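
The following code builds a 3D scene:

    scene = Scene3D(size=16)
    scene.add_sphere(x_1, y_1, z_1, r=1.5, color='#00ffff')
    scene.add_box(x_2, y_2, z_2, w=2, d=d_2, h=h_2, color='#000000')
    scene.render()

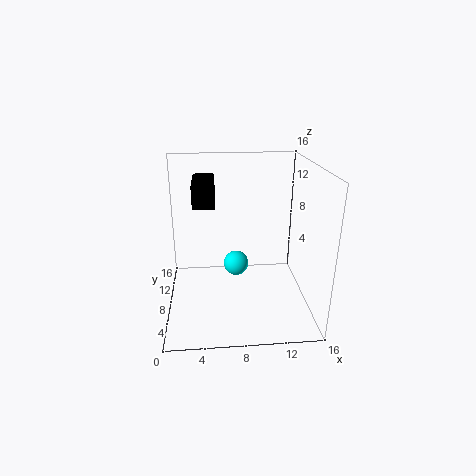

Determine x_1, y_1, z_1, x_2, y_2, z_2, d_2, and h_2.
x_1 = 8; y_1 = 10.5; z_1 = 3.5; x_2 = 3.5; y_2 = 2; z_2 = 13.5; d_2 = 5; h_2 = 2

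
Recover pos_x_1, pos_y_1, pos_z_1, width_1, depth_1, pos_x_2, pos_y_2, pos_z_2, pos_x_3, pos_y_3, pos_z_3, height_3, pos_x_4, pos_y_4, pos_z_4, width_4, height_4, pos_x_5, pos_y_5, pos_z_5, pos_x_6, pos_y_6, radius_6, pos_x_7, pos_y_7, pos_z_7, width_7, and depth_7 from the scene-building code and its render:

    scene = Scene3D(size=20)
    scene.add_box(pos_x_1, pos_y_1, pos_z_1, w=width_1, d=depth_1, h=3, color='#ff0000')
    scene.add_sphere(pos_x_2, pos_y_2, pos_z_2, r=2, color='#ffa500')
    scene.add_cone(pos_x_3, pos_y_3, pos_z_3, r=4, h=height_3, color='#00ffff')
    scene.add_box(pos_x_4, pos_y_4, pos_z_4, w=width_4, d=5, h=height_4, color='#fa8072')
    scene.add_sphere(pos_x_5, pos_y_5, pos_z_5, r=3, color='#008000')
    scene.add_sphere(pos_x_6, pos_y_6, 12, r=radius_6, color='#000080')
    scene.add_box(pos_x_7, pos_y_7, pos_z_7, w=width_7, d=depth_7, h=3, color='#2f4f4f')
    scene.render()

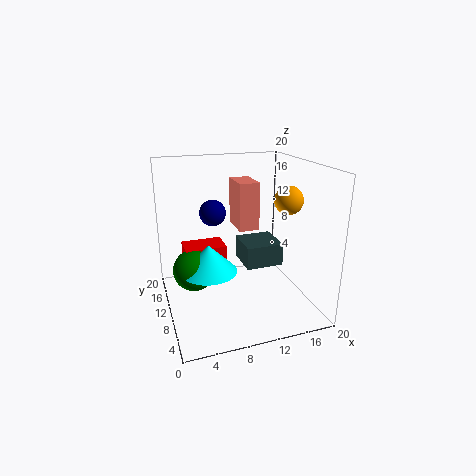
pos_x_1 = 3
pos_y_1 = 12
pos_z_1 = 5
width_1 = 6
depth_1 = 4
pos_x_2 = 17
pos_y_2 = 9
pos_z_2 = 15
pos_x_3 = 6
pos_y_3 = 11
pos_z_3 = 5
height_3 = 4
pos_x_4 = 11
pos_y_4 = 12
pos_z_4 = 10
width_4 = 3
height_4 = 7
pos_x_5 = 4
pos_y_5 = 12
pos_z_5 = 5
pos_x_6 = 8
pos_y_6 = 16
radius_6 = 2
pos_x_7 = 10
pos_y_7 = 6
pos_z_7 = 7
width_7 = 5
depth_7 = 5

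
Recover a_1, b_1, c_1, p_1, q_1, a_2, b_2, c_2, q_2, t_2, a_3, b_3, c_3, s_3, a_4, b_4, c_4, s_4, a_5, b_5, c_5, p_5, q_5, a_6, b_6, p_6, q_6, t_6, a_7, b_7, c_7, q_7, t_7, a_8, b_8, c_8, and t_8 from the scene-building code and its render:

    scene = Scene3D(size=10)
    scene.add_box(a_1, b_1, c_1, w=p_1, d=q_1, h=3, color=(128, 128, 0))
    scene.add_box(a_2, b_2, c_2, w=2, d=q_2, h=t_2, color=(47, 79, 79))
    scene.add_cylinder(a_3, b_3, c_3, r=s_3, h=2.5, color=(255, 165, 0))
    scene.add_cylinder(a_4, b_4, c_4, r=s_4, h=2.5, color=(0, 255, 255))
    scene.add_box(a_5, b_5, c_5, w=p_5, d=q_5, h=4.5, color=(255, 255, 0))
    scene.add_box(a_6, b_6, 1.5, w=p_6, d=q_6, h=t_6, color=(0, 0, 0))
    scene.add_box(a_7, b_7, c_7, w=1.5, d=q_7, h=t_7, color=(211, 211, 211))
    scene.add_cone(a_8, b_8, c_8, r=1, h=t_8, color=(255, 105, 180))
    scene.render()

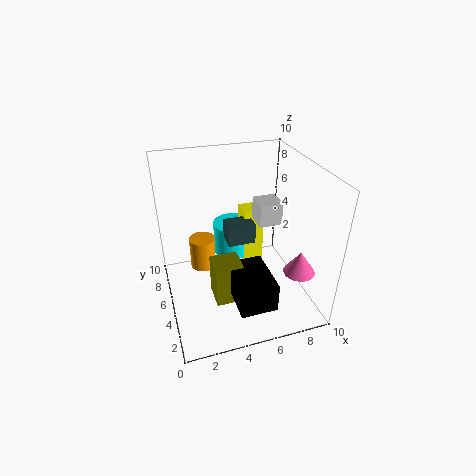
a_1 = 3, b_1 = 3.5, c_1 = 0.5, p_1 = 2, q_1 = 2, a_2 = 4.5, b_2 = 5.5, c_2 = 4, q_2 = 1.5, t_2 = 1.5, a_3 = 3, b_3 = 8, c_3 = 1, s_3 = 1, a_4 = 5.5, b_4 = 8, c_4 = 2, s_4 = 1.5, a_5 = 6, b_5 = 6.5, c_5 = 1.5, p_5 = 1.5, q_5 = 1.5, a_6 = 4, b_6 = 1, p_6 = 2.5, q_6 = 3.5, t_6 = 2, a_7 = 6, b_7 = 3.5, c_7 = 6.5, q_7 = 1.5, t_7 = 1.5, a_8 = 8, b_8 = 1.5, c_8 = 4, t_8 = 1.5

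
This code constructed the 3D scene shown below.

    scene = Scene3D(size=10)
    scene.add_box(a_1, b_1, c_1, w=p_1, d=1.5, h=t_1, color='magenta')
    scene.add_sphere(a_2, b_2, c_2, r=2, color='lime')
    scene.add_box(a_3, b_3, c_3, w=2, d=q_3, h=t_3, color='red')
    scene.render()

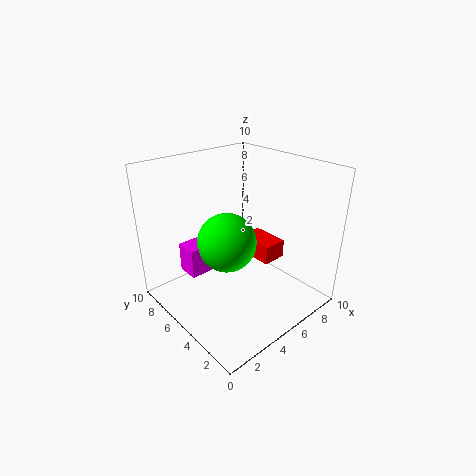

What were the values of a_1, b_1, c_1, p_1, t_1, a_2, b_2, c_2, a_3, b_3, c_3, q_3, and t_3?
a_1 = 1.5, b_1 = 5.5, c_1 = 3, p_1 = 1.5, t_1 = 2, a_2 = 4, b_2 = 5, c_2 = 5, a_3 = 8, b_3 = 5, c_3 = 1.5, q_3 = 3, t_3 = 1.5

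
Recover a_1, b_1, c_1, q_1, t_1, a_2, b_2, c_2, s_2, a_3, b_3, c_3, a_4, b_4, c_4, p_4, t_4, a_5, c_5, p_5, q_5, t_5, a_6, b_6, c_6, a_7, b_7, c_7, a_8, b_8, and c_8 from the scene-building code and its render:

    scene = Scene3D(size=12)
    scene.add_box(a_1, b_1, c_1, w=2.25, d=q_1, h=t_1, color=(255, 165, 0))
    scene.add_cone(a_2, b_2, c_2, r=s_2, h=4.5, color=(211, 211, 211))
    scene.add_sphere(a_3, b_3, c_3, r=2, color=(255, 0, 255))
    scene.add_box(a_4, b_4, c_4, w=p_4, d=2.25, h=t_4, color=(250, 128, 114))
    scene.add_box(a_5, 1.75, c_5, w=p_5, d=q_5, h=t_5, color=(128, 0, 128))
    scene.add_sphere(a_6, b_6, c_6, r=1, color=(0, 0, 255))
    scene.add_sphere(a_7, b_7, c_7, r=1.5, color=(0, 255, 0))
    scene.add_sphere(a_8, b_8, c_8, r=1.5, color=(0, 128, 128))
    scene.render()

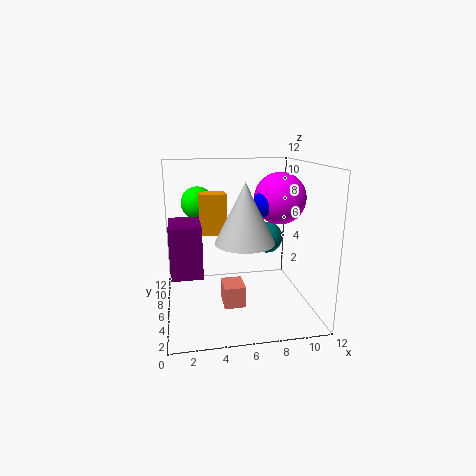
a_1 = 3
b_1 = 7
c_1 = 6
q_1 = 1.75
t_1 = 3.5
a_2 = 6
b_2 = 3.25
c_2 = 6.5
s_2 = 2.25
a_3 = 9
b_3 = 4.5
c_3 = 9.5
a_4 = 4.5
b_4 = 3.75
c_4 = 0.75
p_4 = 1.75
t_4 = 1.75
a_5 = 0.5
c_5 = 4.5
p_5 = 2.25
q_5 = 3.25
t_5 = 3.75
a_6 = 7.75
b_6 = 4
c_6 = 9.25
a_7 = 3
b_7 = 10
c_7 = 8.25
a_8 = 9.5
b_8 = 9.5
c_8 = 4.75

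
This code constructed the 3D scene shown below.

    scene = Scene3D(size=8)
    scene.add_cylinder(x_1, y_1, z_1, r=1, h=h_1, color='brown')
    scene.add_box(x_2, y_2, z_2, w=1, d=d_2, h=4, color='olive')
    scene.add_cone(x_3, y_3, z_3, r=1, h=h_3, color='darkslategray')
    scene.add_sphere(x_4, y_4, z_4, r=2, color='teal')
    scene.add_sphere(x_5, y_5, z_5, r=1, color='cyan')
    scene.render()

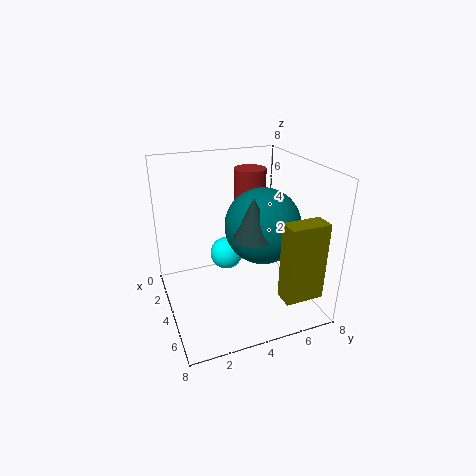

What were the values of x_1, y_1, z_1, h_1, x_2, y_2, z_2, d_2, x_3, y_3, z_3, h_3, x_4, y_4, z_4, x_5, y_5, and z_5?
x_1 = 1, y_1 = 6, z_1 = 4, h_1 = 3, x_2 = 7, y_2 = 5, z_2 = 2, d_2 = 2, x_3 = 6, y_3 = 4, z_3 = 5, h_3 = 2, x_4 = 5, y_4 = 5, z_4 = 5, x_5 = 2, y_5 = 4, z_5 = 2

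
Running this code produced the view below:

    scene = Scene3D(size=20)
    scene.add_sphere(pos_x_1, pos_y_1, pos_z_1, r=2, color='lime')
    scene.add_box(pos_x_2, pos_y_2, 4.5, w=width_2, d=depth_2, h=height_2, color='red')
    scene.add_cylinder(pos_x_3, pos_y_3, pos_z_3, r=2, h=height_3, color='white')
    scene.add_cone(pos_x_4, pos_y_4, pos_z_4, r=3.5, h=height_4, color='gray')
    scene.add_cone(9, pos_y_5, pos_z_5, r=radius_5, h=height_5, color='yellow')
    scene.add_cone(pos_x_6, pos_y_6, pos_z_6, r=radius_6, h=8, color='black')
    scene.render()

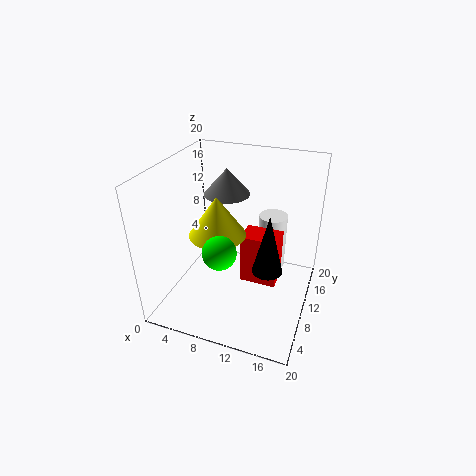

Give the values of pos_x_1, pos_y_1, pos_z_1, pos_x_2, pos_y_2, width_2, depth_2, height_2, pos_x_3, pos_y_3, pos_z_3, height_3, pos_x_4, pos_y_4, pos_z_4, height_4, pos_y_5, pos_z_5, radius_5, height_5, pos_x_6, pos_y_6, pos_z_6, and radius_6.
pos_x_1 = 10.5
pos_y_1 = 2.5
pos_z_1 = 12.5
pos_x_2 = 11
pos_y_2 = 8
width_2 = 5
depth_2 = 3.5
height_2 = 7
pos_x_3 = 14
pos_y_3 = 13.5
pos_z_3 = 4.5
height_3 = 8
pos_x_4 = 6
pos_y_4 = 16
pos_z_4 = 13.5
height_4 = 4
pos_y_5 = 5.5
pos_z_5 = 13
radius_5 = 3.5
height_5 = 5
pos_x_6 = 15
pos_y_6 = 7.5
pos_z_6 = 7.5
radius_6 = 2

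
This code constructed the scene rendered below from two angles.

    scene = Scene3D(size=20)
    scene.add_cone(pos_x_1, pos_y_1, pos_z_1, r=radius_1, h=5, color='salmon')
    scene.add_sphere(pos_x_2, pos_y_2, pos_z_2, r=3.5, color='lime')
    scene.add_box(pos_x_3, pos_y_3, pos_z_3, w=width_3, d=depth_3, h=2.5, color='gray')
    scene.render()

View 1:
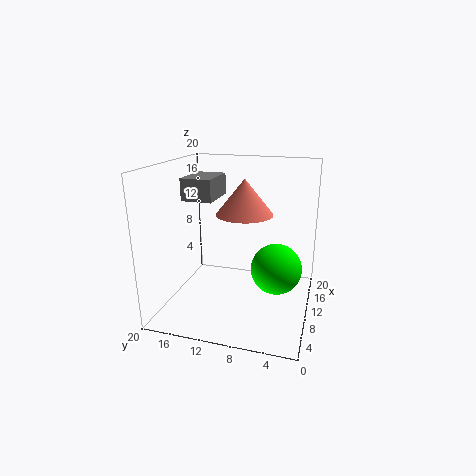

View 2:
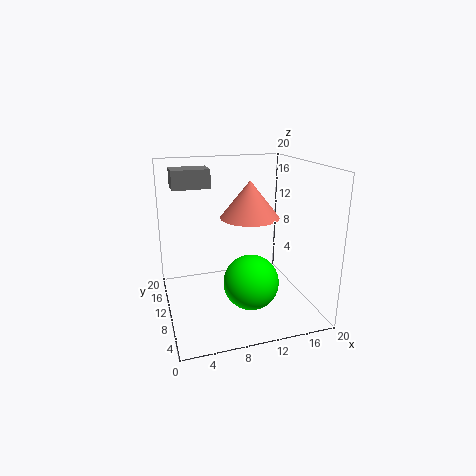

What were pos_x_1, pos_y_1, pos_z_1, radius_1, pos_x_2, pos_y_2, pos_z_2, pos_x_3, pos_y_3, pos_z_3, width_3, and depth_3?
pos_x_1 = 11.5
pos_y_1 = 9.5
pos_z_1 = 13
radius_1 = 4
pos_x_2 = 10
pos_y_2 = 4.5
pos_z_2 = 6
pos_x_3 = 1.5
pos_y_3 = 10.5
pos_z_3 = 17
width_3 = 5
depth_3 = 3.5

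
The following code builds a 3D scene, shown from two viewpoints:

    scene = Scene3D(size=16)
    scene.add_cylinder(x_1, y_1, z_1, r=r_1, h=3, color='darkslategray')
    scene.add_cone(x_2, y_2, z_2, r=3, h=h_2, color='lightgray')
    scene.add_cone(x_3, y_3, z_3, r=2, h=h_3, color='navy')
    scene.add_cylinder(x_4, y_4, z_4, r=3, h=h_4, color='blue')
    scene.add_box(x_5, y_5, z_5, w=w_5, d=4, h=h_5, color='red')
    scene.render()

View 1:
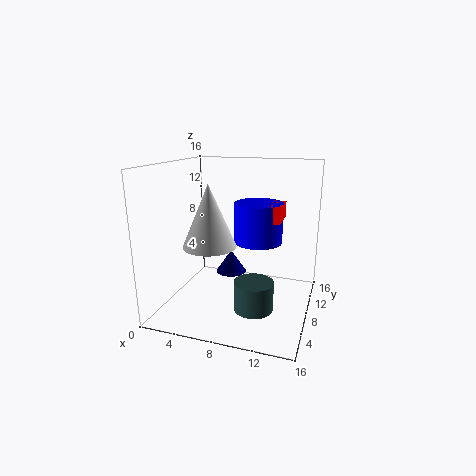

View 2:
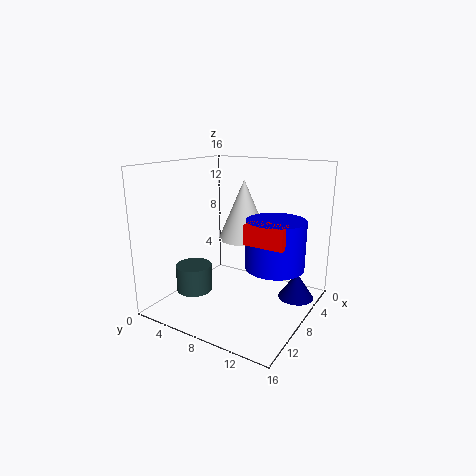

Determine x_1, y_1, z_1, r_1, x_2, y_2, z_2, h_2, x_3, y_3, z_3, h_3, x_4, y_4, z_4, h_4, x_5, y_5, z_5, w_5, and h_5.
x_1 = 11
y_1 = 4
z_1 = 2
r_1 = 2
x_2 = 5
y_2 = 7
z_2 = 7
h_2 = 7
x_3 = 5
y_3 = 14
z_3 = 1
h_3 = 3
x_4 = 9
y_4 = 13
z_4 = 6
h_4 = 5
x_5 = 10
y_5 = 11
z_5 = 9
w_5 = 2
h_5 = 2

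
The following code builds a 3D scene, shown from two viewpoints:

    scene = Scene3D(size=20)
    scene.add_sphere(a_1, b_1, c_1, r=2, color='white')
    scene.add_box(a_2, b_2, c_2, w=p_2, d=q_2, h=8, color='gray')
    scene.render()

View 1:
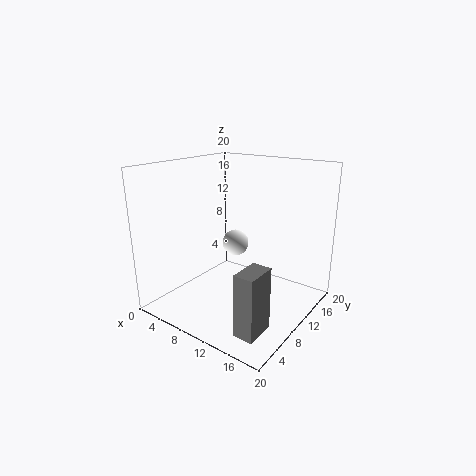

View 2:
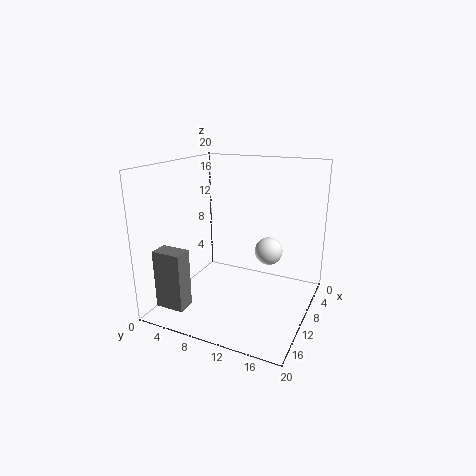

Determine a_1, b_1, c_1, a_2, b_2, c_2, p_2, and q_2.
a_1 = 7, b_1 = 13.5, c_1 = 7.5, a_2 = 15.5, b_2 = 1.5, c_2 = 1.5, p_2 = 2.5, q_2 = 4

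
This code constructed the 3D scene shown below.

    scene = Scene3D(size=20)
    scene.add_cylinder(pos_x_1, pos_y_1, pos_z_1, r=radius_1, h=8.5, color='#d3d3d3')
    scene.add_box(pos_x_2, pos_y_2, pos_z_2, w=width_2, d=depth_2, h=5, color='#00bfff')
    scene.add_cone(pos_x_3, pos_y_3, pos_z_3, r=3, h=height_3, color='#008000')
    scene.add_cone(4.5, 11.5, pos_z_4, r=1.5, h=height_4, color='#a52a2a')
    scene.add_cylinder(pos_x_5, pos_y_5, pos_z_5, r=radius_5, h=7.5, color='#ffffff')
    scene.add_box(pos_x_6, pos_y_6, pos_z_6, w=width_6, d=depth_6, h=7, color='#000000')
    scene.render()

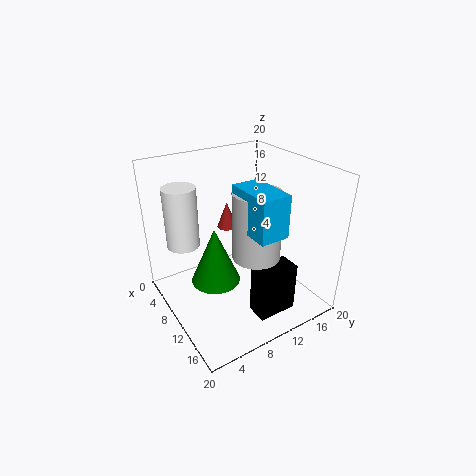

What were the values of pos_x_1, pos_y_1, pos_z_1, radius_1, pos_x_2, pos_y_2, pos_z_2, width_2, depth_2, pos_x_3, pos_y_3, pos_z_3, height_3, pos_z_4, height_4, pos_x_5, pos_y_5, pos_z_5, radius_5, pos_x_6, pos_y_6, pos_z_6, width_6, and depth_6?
pos_x_1 = 15
pos_y_1 = 9.5
pos_z_1 = 10
radius_1 = 3
pos_x_2 = 13.5
pos_y_2 = 7
pos_z_2 = 14.5
width_2 = 6
depth_2 = 3.5
pos_x_3 = 13.5
pos_y_3 = 4.5
pos_z_3 = 7.5
height_3 = 7
pos_z_4 = 9
height_4 = 4
pos_x_5 = 10
pos_y_5 = 2
pos_z_5 = 11.5
radius_5 = 2
pos_x_6 = 14
pos_y_6 = 9.5
pos_z_6 = 0.5
width_6 = 3
depth_6 = 5.5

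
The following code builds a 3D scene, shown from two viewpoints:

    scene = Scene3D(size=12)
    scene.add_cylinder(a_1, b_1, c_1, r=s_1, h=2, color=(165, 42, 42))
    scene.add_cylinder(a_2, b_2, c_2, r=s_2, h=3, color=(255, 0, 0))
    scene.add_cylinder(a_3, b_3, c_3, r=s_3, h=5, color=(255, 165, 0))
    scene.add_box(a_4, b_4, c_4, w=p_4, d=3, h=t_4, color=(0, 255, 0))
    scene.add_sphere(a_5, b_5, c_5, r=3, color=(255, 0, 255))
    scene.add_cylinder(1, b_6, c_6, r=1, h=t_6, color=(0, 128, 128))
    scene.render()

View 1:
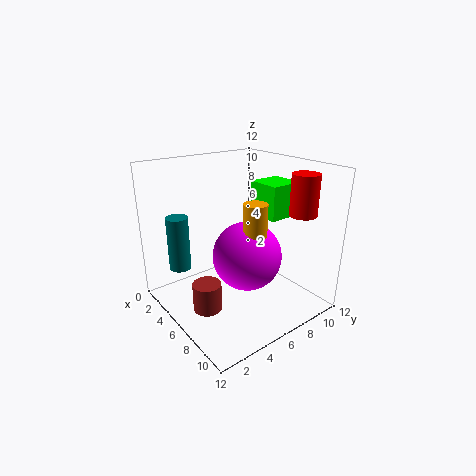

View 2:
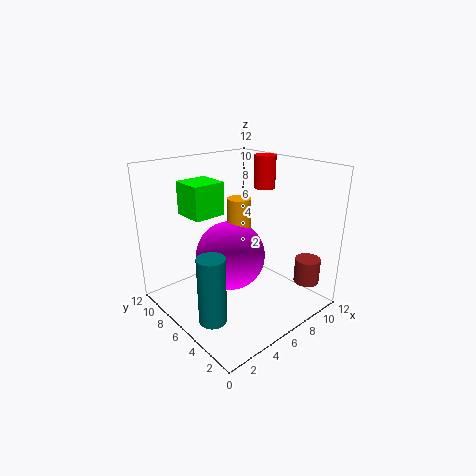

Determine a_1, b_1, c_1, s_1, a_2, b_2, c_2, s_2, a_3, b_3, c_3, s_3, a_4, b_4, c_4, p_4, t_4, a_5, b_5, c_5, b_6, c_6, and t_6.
a_1 = 9
b_1 = 1
c_1 = 3
s_1 = 1
a_2 = 11
b_2 = 8
c_2 = 9
s_2 = 1
a_3 = 7
b_3 = 7
c_3 = 4
s_3 = 1
a_4 = 4
b_4 = 9
c_4 = 7
p_4 = 3
t_4 = 3
a_5 = 6
b_5 = 7
c_5 = 4
b_6 = 3
c_6 = 2
t_6 = 5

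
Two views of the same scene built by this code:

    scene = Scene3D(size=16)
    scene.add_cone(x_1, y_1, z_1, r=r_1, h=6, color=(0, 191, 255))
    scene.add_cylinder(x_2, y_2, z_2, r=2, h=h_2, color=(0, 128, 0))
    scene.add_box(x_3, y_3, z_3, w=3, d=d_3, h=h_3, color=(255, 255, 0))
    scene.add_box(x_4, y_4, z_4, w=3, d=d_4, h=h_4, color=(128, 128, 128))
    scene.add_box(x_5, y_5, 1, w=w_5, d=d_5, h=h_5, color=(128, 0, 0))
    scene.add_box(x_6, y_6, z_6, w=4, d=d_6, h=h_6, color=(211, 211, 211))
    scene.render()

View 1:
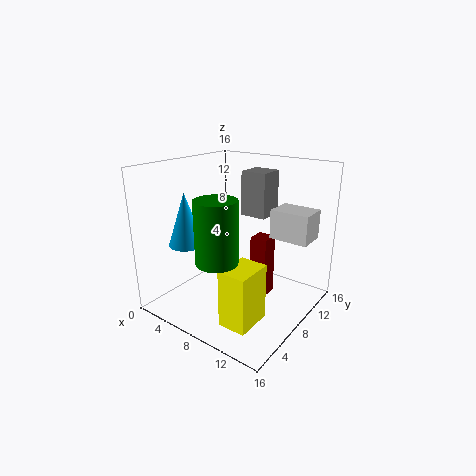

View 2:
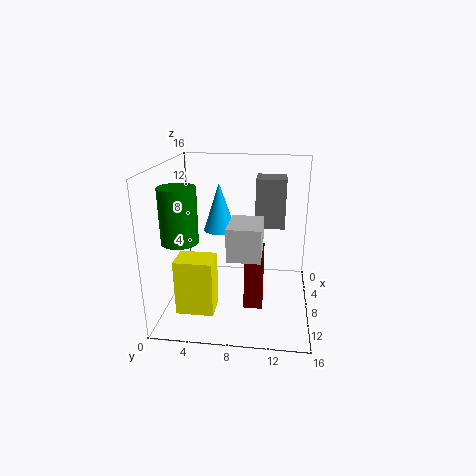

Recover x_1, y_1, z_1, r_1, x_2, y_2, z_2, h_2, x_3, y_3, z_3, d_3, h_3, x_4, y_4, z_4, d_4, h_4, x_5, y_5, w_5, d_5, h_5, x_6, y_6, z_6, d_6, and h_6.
x_1 = 3; y_1 = 5; z_1 = 7; r_1 = 2; x_2 = 10; y_2 = 2; z_2 = 8; h_2 = 6; x_3 = 10; y_3 = 2; z_3 = 1; d_3 = 4; h_3 = 6; x_4 = 7; y_4 = 10; z_4 = 10; d_4 = 3; h_4 = 5; x_5 = 9; y_5 = 9; w_5 = 2; d_5 = 2; h_5 = 7; x_6 = 12; y_6 = 8; z_6 = 9; d_6 = 3; h_6 = 3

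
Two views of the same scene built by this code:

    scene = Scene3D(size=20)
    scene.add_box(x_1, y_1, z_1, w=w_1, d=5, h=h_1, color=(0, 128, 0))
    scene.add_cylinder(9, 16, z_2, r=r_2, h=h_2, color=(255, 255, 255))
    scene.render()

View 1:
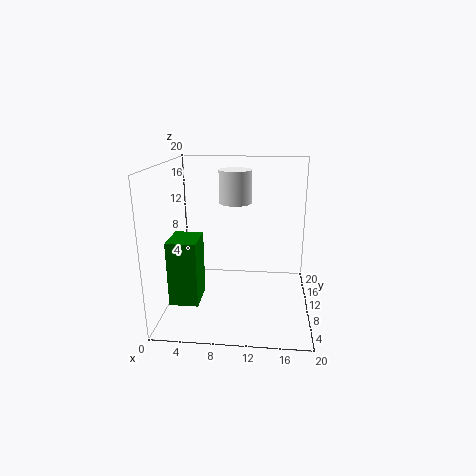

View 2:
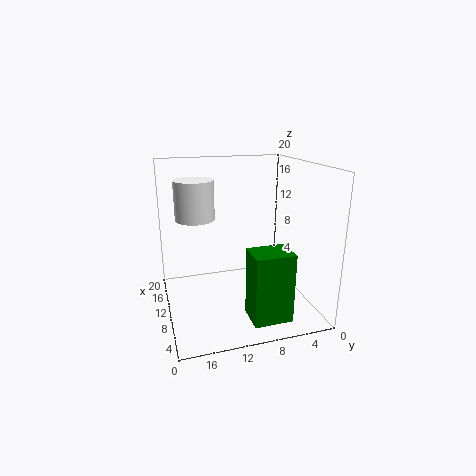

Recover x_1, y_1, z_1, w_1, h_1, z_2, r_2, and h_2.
x_1 = 1, y_1 = 5.5, z_1 = 1.5, w_1 = 4, h_1 = 9, z_2 = 13.5, r_2 = 2.5, h_2 = 5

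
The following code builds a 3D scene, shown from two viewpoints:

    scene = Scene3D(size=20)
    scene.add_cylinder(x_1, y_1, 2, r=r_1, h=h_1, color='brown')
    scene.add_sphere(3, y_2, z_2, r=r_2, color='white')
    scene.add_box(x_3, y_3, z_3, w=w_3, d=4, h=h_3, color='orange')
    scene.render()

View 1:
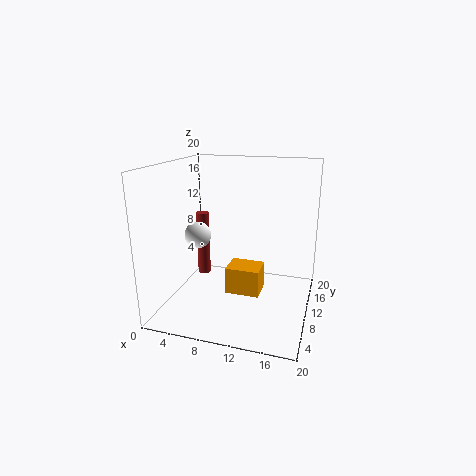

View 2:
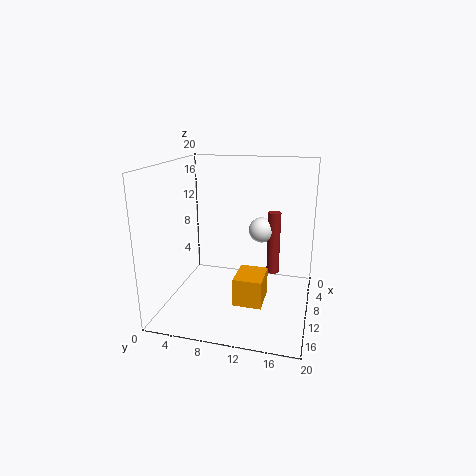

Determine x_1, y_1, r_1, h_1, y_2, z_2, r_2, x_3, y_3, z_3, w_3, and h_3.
x_1 = 3, y_1 = 14, r_1 = 1, h_1 = 10, y_2 = 12, z_2 = 9, r_2 = 2, x_3 = 8, y_3 = 10, z_3 = 1, w_3 = 5, h_3 = 4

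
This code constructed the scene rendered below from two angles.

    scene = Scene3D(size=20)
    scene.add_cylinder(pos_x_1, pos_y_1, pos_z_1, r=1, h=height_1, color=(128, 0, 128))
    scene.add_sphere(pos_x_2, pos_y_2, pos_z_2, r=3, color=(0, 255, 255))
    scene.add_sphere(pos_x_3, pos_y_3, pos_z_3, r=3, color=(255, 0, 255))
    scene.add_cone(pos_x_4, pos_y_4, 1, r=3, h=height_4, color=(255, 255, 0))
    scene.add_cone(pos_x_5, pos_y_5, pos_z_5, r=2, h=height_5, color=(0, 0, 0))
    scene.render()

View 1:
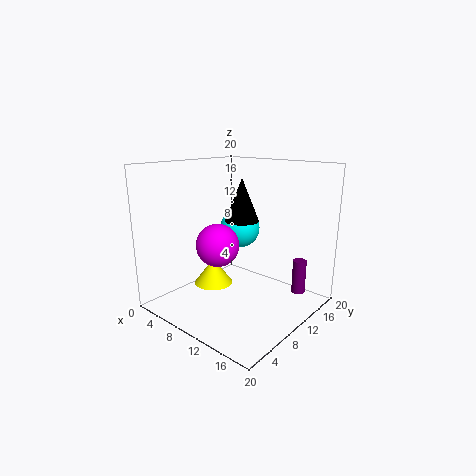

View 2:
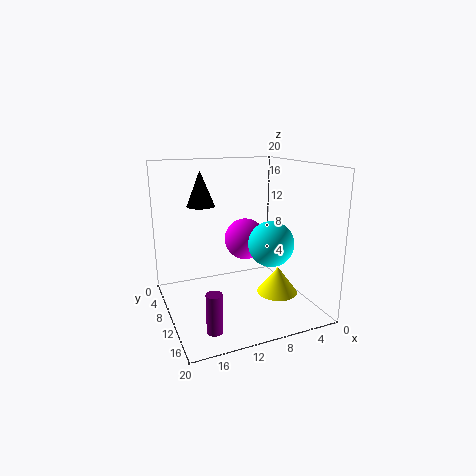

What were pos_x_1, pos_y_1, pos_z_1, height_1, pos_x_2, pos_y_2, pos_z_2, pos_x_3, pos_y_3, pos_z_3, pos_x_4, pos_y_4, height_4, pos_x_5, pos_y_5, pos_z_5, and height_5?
pos_x_1 = 16, pos_y_1 = 17, pos_z_1 = 1, height_1 = 5, pos_x_2 = 7, pos_y_2 = 14, pos_z_2 = 10, pos_x_3 = 8, pos_y_3 = 8, pos_z_3 = 9, pos_x_4 = 4, pos_y_4 = 11, height_4 = 4, pos_x_5 = 14, pos_y_5 = 6, pos_z_5 = 14, height_5 = 5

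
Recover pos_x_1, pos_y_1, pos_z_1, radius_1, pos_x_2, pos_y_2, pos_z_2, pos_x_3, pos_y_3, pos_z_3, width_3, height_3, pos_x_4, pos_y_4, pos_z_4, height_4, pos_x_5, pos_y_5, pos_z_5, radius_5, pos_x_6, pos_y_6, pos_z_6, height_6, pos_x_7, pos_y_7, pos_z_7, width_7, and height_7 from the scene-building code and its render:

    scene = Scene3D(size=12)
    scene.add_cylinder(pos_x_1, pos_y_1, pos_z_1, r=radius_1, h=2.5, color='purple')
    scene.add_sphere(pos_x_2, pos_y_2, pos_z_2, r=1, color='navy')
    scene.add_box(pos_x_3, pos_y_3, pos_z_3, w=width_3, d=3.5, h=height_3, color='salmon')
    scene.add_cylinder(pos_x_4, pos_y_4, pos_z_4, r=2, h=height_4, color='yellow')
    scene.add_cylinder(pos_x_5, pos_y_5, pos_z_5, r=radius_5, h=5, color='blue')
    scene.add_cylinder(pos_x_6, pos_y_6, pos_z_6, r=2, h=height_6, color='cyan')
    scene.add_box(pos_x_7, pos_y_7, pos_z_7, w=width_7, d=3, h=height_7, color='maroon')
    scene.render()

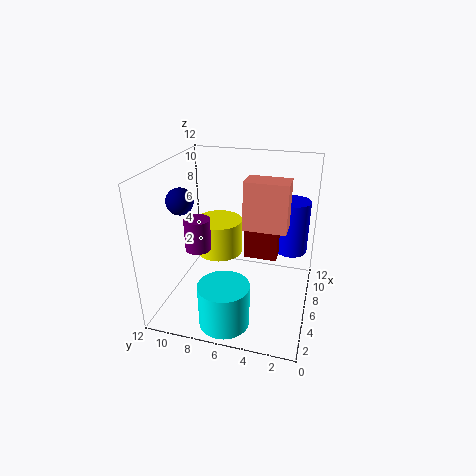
pos_x_1 = 3.5; pos_y_1 = 8.5; pos_z_1 = 6; radius_1 = 1; pos_x_2 = 3; pos_y_2 = 9.5; pos_z_2 = 10; pos_x_3 = 5.5; pos_y_3 = 2; pos_z_3 = 7; width_3 = 2; height_3 = 4; pos_x_4 = 7; pos_y_4 = 8; pos_z_4 = 4; height_4 = 3; pos_x_5 = 10.5; pos_y_5 = 2; pos_z_5 = 3; radius_5 = 1.5; pos_x_6 = 2; pos_y_6 = 6; pos_z_6 = 0.5; height_6 = 3.5; pos_x_7 = 8; pos_y_7 = 3; pos_z_7 = 3; width_7 = 3; height_7 = 4.5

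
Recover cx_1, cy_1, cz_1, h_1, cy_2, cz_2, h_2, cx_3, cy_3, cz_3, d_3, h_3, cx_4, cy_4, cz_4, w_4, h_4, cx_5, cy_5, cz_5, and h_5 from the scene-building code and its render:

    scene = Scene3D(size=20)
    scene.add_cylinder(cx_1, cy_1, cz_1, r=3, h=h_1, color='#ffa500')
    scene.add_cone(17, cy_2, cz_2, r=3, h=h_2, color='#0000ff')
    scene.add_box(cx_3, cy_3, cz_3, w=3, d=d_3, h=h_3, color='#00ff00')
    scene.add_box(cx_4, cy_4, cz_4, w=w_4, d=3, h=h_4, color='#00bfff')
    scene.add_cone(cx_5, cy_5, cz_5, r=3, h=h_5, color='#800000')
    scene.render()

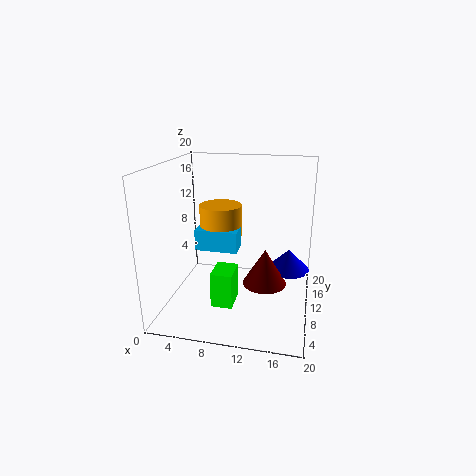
cx_1 = 7, cy_1 = 12, cz_1 = 9, h_1 = 5, cy_2 = 12, cz_2 = 5, h_2 = 3, cx_3 = 7, cy_3 = 6, cz_3 = 1, d_3 = 4, h_3 = 5, cx_4 = 4, cy_4 = 9, cz_4 = 8, w_4 = 6, h_4 = 3, cx_5 = 14, cy_5 = 9, cz_5 = 4, h_5 = 5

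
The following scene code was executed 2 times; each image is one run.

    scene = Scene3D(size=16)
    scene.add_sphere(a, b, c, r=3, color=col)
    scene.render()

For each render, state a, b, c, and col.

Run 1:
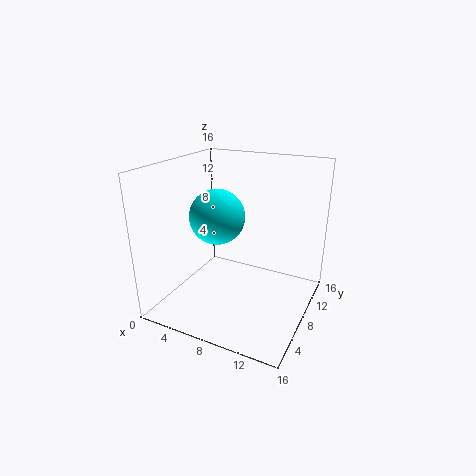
a = 6; b = 7; c = 10.5; col = 'cyan'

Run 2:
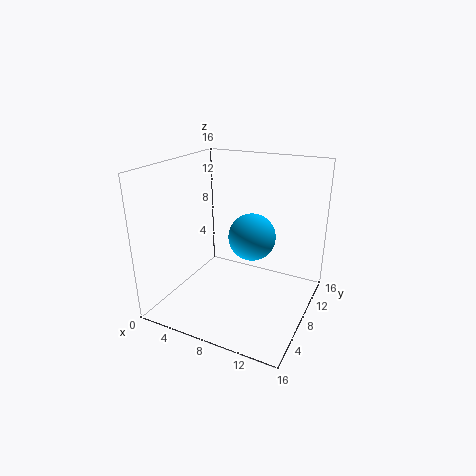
a = 7.5; b = 13; c = 6; col = 'deepskyblue'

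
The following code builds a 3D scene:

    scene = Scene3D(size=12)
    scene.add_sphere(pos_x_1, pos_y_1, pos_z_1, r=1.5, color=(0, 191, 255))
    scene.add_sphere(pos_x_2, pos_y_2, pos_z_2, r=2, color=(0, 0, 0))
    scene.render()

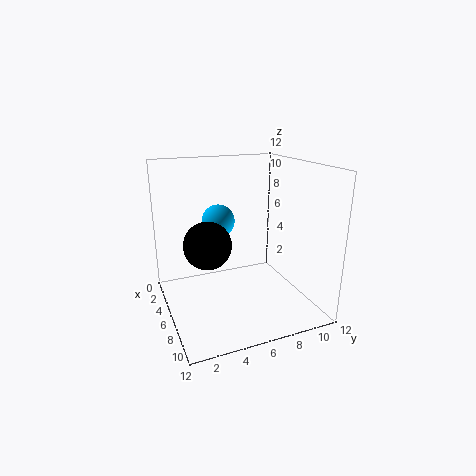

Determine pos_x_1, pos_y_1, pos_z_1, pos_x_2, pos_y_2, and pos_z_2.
pos_x_1 = 2.5
pos_y_1 = 5.5
pos_z_1 = 6.5
pos_x_2 = 5.5
pos_y_2 = 3.5
pos_z_2 = 5.5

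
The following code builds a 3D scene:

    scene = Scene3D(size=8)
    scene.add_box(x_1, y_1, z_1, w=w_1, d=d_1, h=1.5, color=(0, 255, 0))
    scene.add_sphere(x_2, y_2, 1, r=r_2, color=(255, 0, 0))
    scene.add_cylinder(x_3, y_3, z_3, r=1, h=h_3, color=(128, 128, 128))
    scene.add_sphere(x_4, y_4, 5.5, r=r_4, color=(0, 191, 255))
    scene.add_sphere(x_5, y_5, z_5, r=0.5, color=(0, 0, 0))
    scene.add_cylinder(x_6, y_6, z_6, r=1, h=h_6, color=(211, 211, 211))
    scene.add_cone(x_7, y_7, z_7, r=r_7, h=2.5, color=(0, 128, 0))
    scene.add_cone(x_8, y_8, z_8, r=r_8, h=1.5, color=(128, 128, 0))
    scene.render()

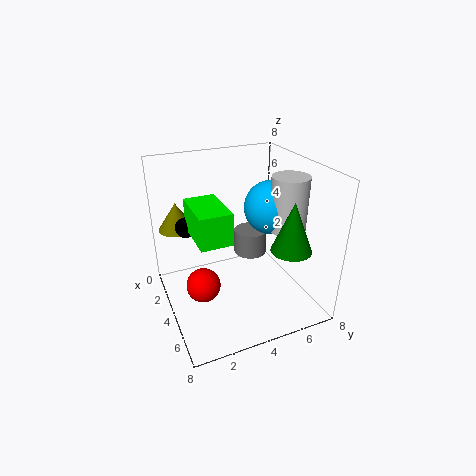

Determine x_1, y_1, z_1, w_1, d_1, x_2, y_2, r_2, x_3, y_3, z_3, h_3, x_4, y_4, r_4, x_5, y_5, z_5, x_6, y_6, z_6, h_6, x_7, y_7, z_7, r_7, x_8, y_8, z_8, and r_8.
x_1 = 4.5, y_1 = 1, z_1 = 5.5, w_1 = 2.5, d_1 = 1.5, x_2 = 3.5, y_2 = 2, r_2 = 1, x_3 = 2.5, y_3 = 5.5, z_3 = 2, h_3 = 1.5, x_4 = 4, y_4 = 6, r_4 = 1.5, x_5 = 4.5, y_5 = 1, z_5 = 5.5, x_6 = 5, y_6 = 6.5, z_6 = 4.5, h_6 = 3, x_7 = 7, y_7 = 5.5, z_7 = 4.5, r_7 = 1, x_8 = 2.5, y_8 = 1, z_8 = 4.5, r_8 = 1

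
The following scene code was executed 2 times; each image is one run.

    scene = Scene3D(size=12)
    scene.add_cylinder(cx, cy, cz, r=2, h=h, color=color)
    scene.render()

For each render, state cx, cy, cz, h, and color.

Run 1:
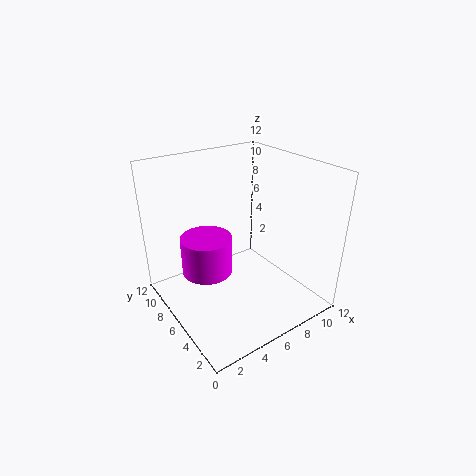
cx = 3, cy = 6, cz = 4, h = 3, color = 'magenta'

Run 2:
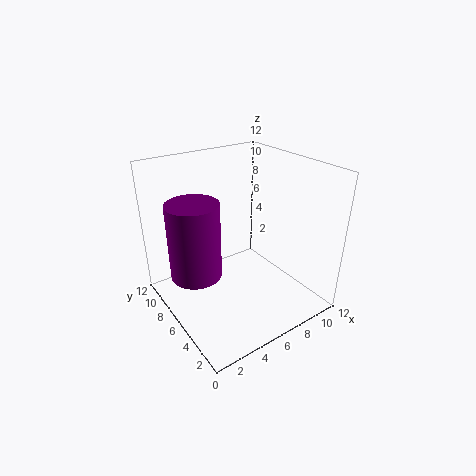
cx = 2, cy = 6, cz = 4, h = 6, color = 'purple'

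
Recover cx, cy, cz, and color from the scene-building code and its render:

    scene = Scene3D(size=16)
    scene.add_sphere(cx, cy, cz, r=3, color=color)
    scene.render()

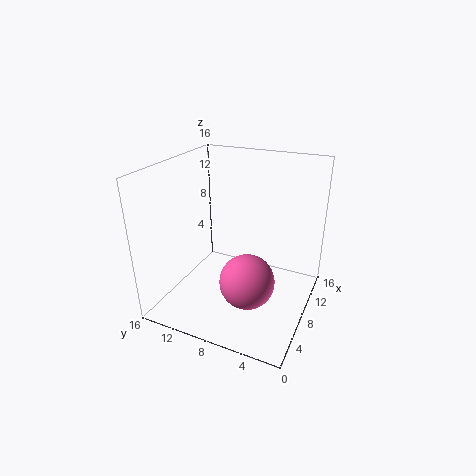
cx = 6; cy = 6; cz = 4; color = 'hotpink'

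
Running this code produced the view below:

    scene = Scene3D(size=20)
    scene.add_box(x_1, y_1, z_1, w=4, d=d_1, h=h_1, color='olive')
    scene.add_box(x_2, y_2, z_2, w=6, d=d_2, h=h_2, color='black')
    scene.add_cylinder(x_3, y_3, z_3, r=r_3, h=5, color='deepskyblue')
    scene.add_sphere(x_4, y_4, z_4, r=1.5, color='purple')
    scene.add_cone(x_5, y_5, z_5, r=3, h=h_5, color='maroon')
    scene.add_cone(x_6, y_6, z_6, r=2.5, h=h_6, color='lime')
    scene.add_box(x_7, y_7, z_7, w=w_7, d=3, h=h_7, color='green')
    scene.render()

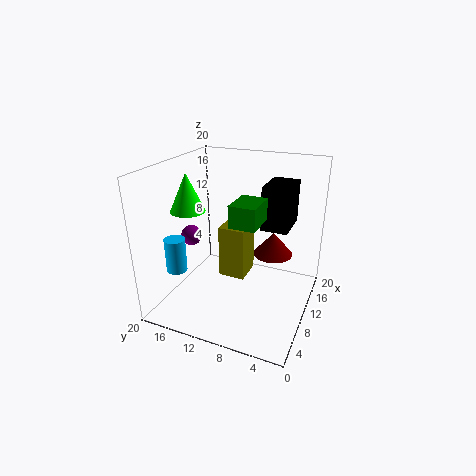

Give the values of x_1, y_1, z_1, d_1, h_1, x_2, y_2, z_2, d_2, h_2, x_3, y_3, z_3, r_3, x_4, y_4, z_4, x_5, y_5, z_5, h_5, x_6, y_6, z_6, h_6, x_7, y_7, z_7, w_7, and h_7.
x_1 = 7; y_1 = 8; z_1 = 5.5; d_1 = 3.5; h_1 = 7; x_2 = 13.5; y_2 = 4; z_2 = 10; d_2 = 4; h_2 = 6.5; x_3 = 7; y_3 = 18.5; z_3 = 4.5; r_3 = 1.5; x_4 = 10; y_4 = 17.5; z_4 = 9; x_5 = 15.5; y_5 = 6.5; z_5 = 5.5; h_5 = 3.5; x_6 = 9.5; y_6 = 17.5; z_6 = 13; h_6 = 5.5; x_7 = 1.5; y_7 = 4.5; z_7 = 15.5; w_7 = 4; h_7 = 2.5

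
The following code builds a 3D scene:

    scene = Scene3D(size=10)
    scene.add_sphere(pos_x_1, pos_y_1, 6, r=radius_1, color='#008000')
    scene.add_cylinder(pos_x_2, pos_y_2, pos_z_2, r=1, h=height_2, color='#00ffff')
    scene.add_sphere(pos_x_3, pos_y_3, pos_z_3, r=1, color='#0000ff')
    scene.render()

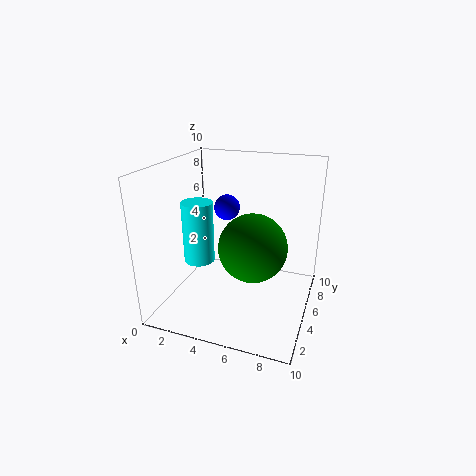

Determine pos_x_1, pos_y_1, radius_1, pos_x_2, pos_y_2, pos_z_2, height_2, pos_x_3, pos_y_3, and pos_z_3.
pos_x_1 = 7
pos_y_1 = 2
radius_1 = 2
pos_x_2 = 3
pos_y_2 = 3
pos_z_2 = 4
height_2 = 4
pos_x_3 = 3
pos_y_3 = 8
pos_z_3 = 6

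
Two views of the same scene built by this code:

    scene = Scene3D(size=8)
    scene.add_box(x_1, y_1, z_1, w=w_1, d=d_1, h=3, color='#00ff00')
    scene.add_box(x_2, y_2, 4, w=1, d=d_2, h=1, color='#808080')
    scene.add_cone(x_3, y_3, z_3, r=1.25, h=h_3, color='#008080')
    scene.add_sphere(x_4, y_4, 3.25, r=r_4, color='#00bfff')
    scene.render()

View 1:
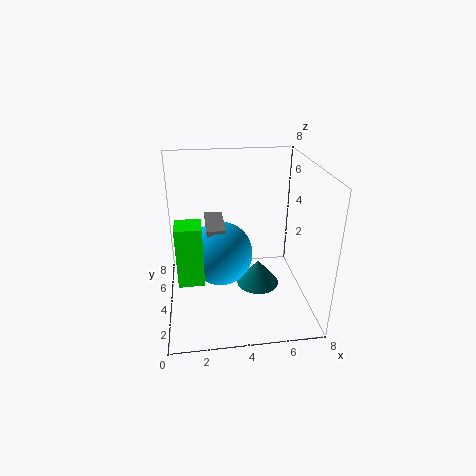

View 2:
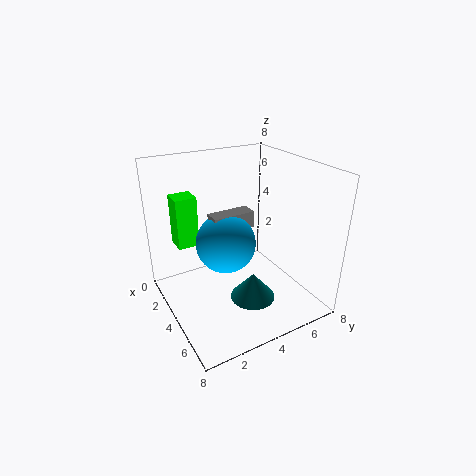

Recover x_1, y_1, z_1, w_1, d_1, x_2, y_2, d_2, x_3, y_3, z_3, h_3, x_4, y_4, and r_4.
x_1 = 0.75, y_1 = 1.25, z_1 = 3, w_1 = 1.25, d_1 = 1.25, x_2 = 2.25, y_2 = 3, d_2 = 2.5, x_3 = 5.25, y_3 = 4.25, z_3 = 0.75, h_3 = 1.5, x_4 = 3, y_4 = 3.75, r_4 = 1.75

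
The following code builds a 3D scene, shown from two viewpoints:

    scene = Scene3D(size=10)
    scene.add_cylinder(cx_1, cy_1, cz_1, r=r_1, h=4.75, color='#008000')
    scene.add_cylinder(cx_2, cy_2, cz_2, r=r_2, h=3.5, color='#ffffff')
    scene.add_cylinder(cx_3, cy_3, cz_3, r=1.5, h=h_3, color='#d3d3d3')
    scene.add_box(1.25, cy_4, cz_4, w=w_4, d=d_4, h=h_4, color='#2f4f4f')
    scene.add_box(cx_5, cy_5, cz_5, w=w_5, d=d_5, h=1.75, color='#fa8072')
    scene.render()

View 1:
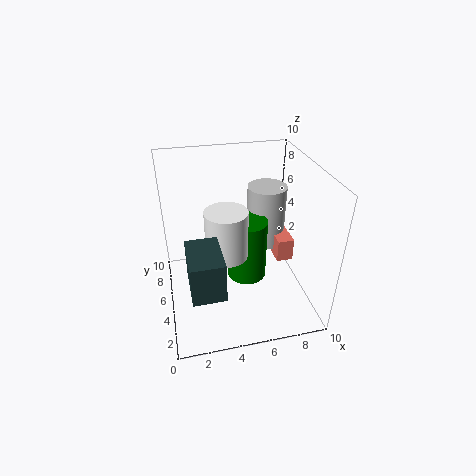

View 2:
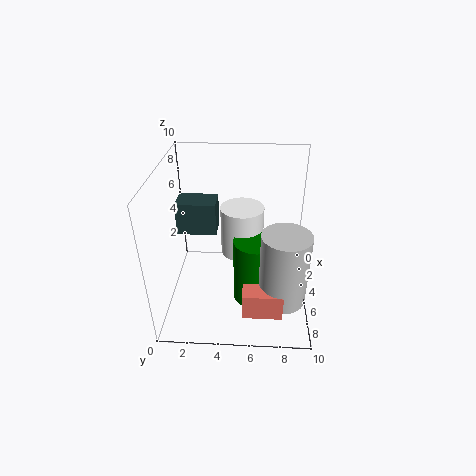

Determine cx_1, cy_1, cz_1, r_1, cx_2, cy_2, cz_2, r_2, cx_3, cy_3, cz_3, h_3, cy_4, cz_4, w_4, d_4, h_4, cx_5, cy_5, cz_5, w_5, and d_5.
cx_1 = 6; cy_1 = 6.25; cz_1 = 0.75; r_1 = 1.5; cx_2 = 4.25; cy_2 = 5.25; cz_2 = 3.5; r_2 = 1.5; cx_3 = 8; cy_3 = 8; cz_3 = 2.5; h_3 = 4.75; cy_4 = 0.25; cz_4 = 4; w_4 = 2; d_4 = 3; h_4 = 2.5; cx_5 = 8.25; cy_5 = 5.5; cz_5 = 2; w_5 = 1.25; d_5 = 2.5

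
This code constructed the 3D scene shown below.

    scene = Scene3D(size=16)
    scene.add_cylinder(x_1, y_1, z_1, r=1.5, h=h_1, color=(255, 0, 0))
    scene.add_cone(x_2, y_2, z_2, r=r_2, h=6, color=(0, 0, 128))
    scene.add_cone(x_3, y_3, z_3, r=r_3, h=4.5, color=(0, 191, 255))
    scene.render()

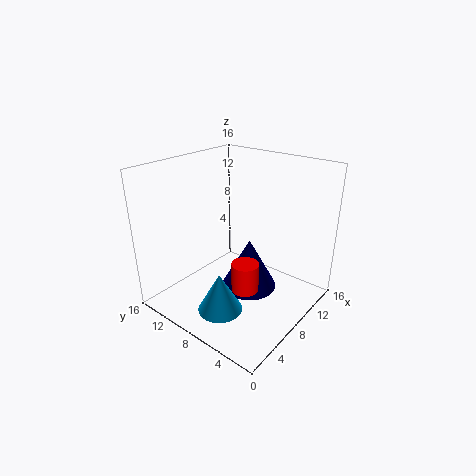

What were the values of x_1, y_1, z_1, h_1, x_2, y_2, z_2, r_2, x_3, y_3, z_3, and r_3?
x_1 = 6.75, y_1 = 6, z_1 = 2.75, h_1 = 3.25, x_2 = 9.5, y_2 = 7.5, z_2 = 1.25, r_2 = 3.25, x_3 = 4.75, y_3 = 8, z_3 = 0.25, r_3 = 2.5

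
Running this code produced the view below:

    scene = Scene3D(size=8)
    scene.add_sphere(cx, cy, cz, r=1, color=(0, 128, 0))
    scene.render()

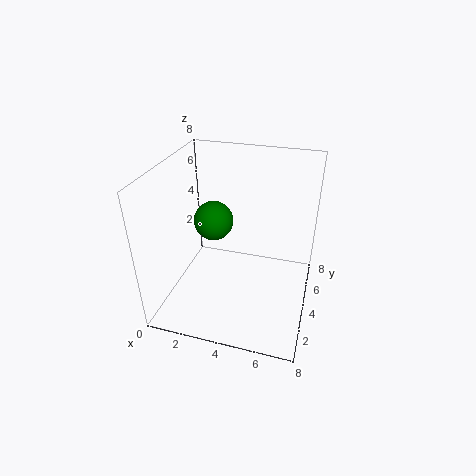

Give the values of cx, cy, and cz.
cx = 3; cy = 3; cz = 5.5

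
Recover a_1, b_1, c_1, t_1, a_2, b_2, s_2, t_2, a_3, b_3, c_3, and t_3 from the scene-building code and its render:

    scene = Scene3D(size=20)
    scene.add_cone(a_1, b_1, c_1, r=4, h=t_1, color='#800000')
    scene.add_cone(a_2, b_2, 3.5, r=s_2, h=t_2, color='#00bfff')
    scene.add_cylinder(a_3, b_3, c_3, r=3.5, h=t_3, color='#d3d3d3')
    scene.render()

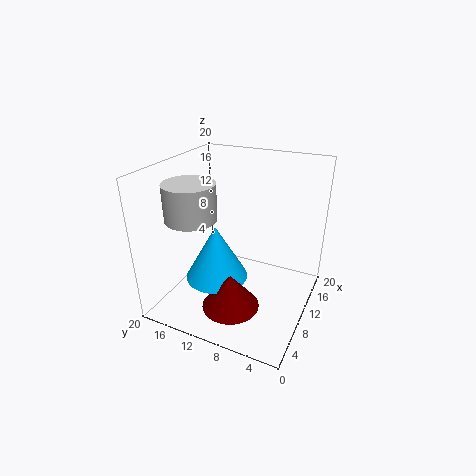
a_1 = 6.5
b_1 = 9.5
c_1 = 1
t_1 = 5
a_2 = 9
b_2 = 13
s_2 = 4.5
t_2 = 8
a_3 = 7
b_3 = 15.5
c_3 = 13
t_3 = 5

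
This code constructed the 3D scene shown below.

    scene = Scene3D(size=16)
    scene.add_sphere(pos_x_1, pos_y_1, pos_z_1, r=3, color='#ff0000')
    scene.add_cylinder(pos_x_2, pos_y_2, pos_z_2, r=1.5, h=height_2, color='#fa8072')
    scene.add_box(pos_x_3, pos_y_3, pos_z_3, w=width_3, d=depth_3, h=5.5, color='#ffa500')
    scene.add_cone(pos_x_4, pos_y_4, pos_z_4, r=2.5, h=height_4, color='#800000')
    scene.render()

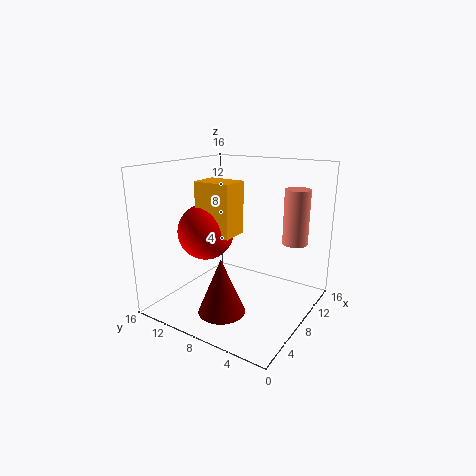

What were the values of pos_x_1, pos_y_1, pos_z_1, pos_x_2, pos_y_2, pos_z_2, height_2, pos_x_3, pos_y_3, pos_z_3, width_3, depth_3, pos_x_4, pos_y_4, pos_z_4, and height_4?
pos_x_1 = 5.5, pos_y_1 = 10.5, pos_z_1 = 9, pos_x_2 = 13.5, pos_y_2 = 3.5, pos_z_2 = 6.5, height_2 = 6.5, pos_x_3 = 4.5, pos_y_3 = 7, pos_z_3 = 9, width_3 = 3, depth_3 = 4, pos_x_4 = 4, pos_y_4 = 7.5, pos_z_4 = 1, height_4 = 6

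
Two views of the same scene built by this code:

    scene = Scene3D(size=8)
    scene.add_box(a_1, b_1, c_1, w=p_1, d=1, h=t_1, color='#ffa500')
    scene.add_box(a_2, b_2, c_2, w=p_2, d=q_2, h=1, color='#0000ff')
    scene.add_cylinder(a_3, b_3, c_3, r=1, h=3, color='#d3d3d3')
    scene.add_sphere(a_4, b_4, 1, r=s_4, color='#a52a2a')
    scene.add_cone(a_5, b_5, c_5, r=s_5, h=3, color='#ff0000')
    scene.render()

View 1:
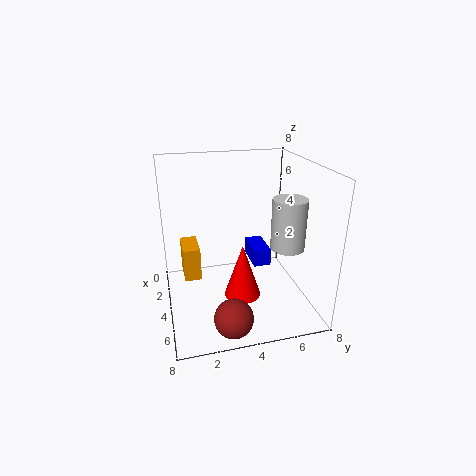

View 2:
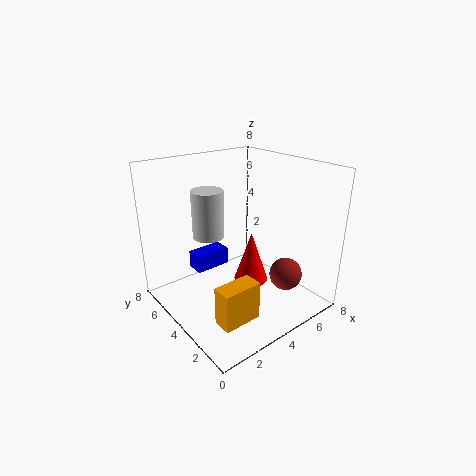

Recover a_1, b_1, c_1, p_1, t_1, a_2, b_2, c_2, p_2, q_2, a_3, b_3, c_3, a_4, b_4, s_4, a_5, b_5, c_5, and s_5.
a_1 = 1, b_1 = 1, c_1 = 1, p_1 = 2, t_1 = 2, a_2 = 2, b_2 = 5, c_2 = 2, p_2 = 2, q_2 = 1, a_3 = 4, b_3 = 7, c_3 = 3, a_4 = 7, b_4 = 3, s_4 = 1, a_5 = 5, b_5 = 4, c_5 = 1, s_5 = 1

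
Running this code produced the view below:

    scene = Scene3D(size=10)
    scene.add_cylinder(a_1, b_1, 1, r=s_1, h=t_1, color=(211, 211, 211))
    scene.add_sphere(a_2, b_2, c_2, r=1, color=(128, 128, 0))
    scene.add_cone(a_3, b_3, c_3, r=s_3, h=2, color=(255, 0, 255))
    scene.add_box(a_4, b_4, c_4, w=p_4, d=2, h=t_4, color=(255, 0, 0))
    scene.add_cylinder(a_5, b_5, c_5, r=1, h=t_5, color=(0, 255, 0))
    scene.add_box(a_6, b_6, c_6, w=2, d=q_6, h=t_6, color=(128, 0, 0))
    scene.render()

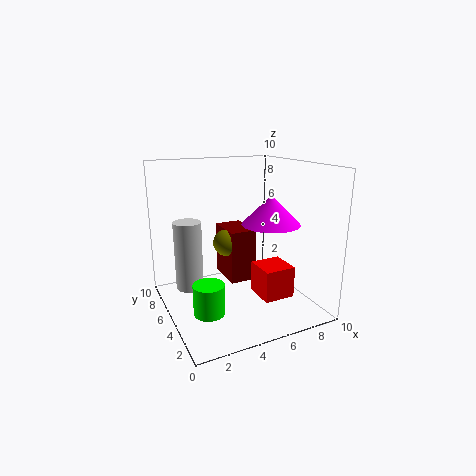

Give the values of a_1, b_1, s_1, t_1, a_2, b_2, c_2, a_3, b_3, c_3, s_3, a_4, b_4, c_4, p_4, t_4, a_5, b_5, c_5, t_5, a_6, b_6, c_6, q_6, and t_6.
a_1 = 2; b_1 = 7; s_1 = 1; t_1 = 5; a_2 = 5; b_2 = 7; c_2 = 4; a_3 = 7; b_3 = 4; c_3 = 6; s_3 = 2; a_4 = 5; b_4 = 1; c_4 = 2; p_4 = 2; t_4 = 2; a_5 = 2; b_5 = 3; c_5 = 1; t_5 = 2; a_6 = 5; b_6 = 6; c_6 = 1; q_6 = 3; t_6 = 4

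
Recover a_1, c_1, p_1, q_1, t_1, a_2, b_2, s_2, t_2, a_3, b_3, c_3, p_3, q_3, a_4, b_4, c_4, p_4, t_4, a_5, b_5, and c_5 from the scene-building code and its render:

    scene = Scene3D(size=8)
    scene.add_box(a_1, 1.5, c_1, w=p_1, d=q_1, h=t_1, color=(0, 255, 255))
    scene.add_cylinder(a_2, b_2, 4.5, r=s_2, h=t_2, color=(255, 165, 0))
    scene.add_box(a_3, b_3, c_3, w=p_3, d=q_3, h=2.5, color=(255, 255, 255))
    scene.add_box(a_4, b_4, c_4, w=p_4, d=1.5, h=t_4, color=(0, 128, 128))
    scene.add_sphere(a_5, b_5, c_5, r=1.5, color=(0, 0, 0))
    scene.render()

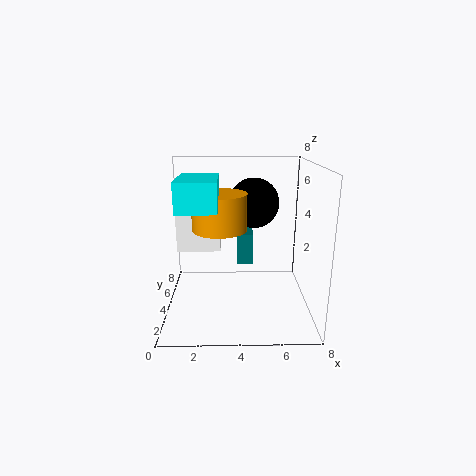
a_1 = 1, c_1 = 6, p_1 = 2, q_1 = 3, t_1 = 1.5, a_2 = 3, b_2 = 4, s_2 = 1.5, t_2 = 2, a_3 = 0.5, b_3 = 4.5, c_3 = 3, p_3 = 2.5, q_3 = 1.5, a_4 = 4, b_4 = 6, c_4 = 1.5, p_4 = 1, t_4 = 2, a_5 = 5, b_5 = 6, c_5 = 5.5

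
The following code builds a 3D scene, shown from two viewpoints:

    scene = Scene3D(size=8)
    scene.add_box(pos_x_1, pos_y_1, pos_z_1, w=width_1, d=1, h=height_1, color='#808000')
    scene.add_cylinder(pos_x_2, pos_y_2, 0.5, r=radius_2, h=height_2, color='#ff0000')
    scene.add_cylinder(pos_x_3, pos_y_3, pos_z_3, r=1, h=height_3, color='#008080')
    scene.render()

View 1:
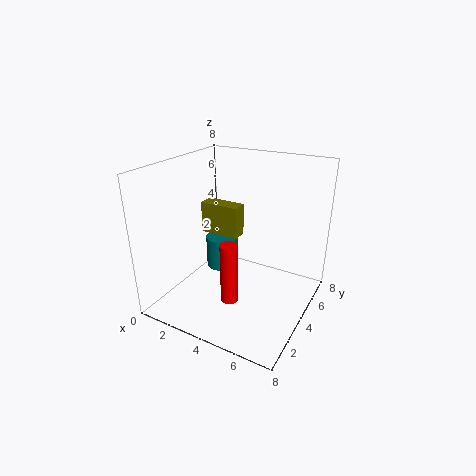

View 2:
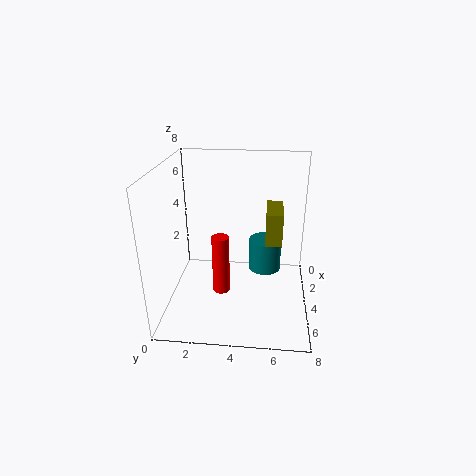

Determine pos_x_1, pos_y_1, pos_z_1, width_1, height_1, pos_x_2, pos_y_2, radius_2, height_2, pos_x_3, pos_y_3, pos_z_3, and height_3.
pos_x_1 = 0.5
pos_y_1 = 5.5
pos_z_1 = 3
width_1 = 2.5
height_1 = 2
pos_x_2 = 4
pos_y_2 = 3
radius_2 = 0.5
height_2 = 3.5
pos_x_3 = 2
pos_y_3 = 5.5
pos_z_3 = 1
height_3 = 2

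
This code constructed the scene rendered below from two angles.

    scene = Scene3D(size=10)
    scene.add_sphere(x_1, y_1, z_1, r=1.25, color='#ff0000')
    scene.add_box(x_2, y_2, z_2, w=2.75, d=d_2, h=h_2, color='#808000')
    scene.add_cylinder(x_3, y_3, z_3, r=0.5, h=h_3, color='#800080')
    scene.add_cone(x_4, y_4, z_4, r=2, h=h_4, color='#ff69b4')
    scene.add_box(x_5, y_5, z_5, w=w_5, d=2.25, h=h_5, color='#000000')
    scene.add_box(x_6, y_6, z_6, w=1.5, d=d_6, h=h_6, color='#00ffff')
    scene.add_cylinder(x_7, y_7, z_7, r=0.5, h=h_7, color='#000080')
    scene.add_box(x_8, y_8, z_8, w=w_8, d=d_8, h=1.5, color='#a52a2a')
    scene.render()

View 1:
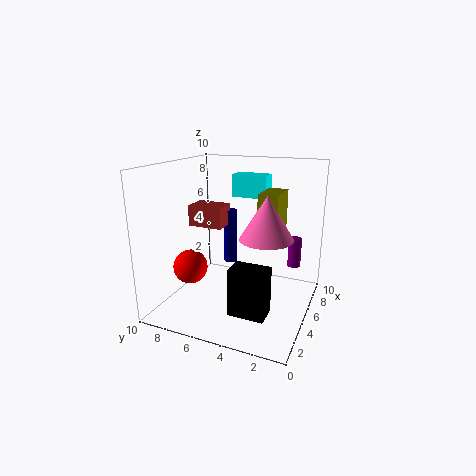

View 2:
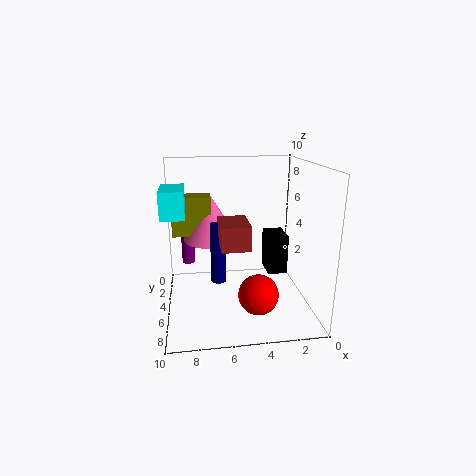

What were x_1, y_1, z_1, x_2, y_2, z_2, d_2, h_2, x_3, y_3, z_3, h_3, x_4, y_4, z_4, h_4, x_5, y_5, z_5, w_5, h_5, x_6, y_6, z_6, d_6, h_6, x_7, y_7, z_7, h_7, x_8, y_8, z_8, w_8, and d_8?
x_1 = 4.25, y_1 = 8.5, z_1 = 2.5, x_2 = 6.75, y_2 = 2.75, z_2 = 5, d_2 = 1.5, h_2 = 2.75, x_3 = 8.5, y_3 = 1.75, z_3 = 2, h_3 = 2.25, x_4 = 6.75, y_4 = 3.5, z_4 = 4.5, h_4 = 3.25, x_5 = 1, y_5 = 1.75, z_5 = 1.5, w_5 = 1.5, h_5 = 3, x_6 = 8.5, y_6 = 4.25, z_6 = 7, d_6 = 2.75, h_6 = 1.75, x_7 = 6.5, y_7 = 6.25, z_7 = 2.5, h_7 = 4, x_8 = 4.75, y_8 = 6.25, z_8 = 5.5, w_8 = 1.75, d_8 = 2.5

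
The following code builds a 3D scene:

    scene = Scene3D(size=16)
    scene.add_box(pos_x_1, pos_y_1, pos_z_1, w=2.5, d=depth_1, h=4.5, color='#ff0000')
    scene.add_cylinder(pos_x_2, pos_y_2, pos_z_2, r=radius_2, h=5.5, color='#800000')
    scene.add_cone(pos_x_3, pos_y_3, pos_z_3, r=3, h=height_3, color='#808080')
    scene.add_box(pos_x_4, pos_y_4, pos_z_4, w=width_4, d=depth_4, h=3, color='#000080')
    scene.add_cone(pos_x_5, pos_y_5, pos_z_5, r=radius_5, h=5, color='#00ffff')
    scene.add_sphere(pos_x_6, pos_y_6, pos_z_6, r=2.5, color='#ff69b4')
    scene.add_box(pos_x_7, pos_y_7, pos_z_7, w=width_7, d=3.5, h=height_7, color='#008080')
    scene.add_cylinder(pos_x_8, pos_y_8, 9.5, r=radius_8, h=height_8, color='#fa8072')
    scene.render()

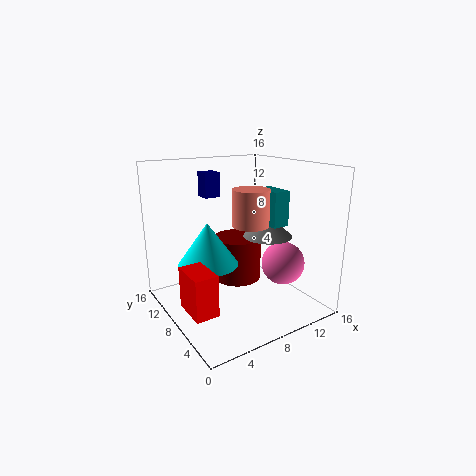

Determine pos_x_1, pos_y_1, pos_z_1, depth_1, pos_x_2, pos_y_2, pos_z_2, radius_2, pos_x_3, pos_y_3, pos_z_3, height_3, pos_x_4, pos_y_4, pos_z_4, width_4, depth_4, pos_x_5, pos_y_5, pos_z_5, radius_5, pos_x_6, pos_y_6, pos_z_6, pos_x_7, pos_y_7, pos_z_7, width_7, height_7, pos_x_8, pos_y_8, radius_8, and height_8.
pos_x_1 = 1; pos_y_1 = 4.5; pos_z_1 = 1.5; depth_1 = 4; pos_x_2 = 10.5; pos_y_2 = 12; pos_z_2 = 1; radius_2 = 3; pos_x_3 = 13; pos_y_3 = 9; pos_z_3 = 7; height_3 = 2.5; pos_x_4 = 7; pos_y_4 = 13.5; pos_z_4 = 11.5; width_4 = 2; depth_4 = 2; pos_x_5 = 5.5; pos_y_5 = 10.5; pos_z_5 = 4.5; radius_5 = 3.5; pos_x_6 = 13; pos_y_6 = 6; pos_z_6 = 4.5; pos_x_7 = 11.5; pos_y_7 = 6; pos_z_7 = 9; width_7 = 2; height_7 = 4; pos_x_8 = 9; pos_y_8 = 7; radius_8 = 2; height_8 = 4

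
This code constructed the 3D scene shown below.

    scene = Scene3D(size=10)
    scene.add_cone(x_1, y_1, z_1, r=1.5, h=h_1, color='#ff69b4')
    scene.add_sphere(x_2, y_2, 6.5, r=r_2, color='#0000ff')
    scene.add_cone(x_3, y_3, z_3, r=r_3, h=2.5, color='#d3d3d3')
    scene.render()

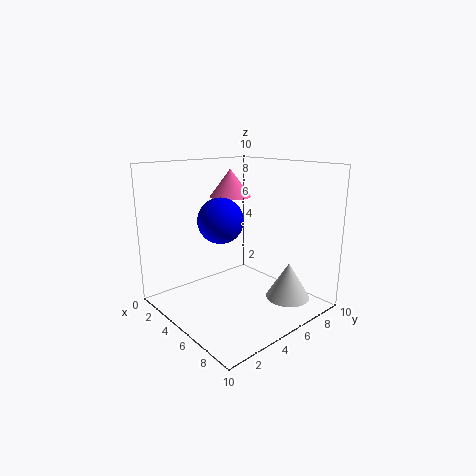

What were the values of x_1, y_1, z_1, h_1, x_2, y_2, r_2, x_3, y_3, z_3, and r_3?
x_1 = 3; y_1 = 6; z_1 = 7.5; h_1 = 2; x_2 = 5; y_2 = 3.5; r_2 = 1.5; x_3 = 8; y_3 = 7; z_3 = 1; r_3 = 1.5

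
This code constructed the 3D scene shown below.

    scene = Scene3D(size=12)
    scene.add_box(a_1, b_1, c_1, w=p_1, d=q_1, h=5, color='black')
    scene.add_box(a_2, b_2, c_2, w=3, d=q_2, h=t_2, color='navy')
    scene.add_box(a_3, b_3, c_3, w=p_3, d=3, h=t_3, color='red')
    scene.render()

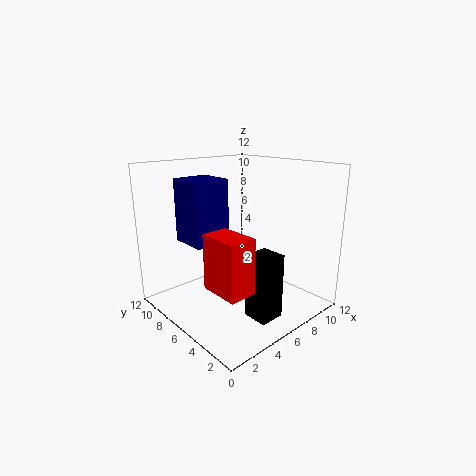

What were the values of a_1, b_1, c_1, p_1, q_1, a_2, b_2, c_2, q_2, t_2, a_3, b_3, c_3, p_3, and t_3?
a_1 = 4; b_1 = 1; c_1 = 1; p_1 = 2; q_1 = 2; a_2 = 2; b_2 = 6; c_2 = 6; q_2 = 3; t_2 = 5; a_3 = 1; b_3 = 1; c_3 = 4; p_3 = 2; t_3 = 4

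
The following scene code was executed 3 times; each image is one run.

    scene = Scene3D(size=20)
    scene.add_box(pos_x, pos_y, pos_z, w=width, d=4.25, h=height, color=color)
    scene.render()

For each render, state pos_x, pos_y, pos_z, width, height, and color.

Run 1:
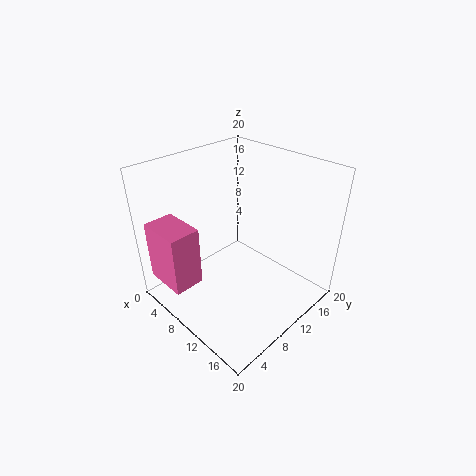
pos_x = 1.5, pos_y = 0.75, pos_z = 4, width = 6.25, height = 8.5, color = 'hotpink'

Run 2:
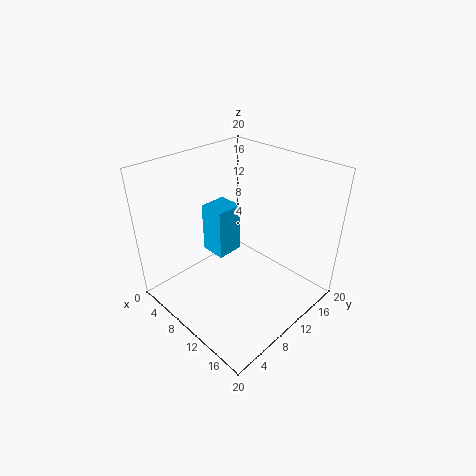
pos_x = 2, pos_y = 10.25, pos_z = 4.25, width = 4, height = 7.75, color = 'deepskyblue'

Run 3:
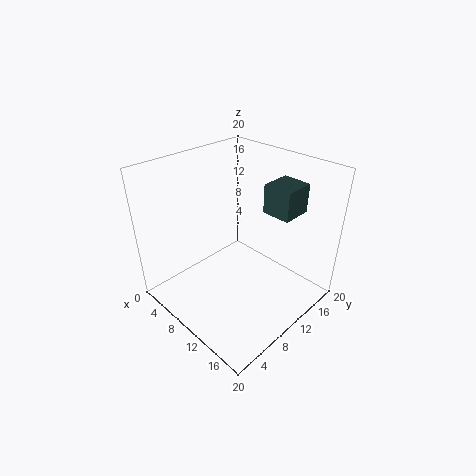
pos_x = 12, pos_y = 12.75, pos_z = 13.75, width = 4, height = 4, color = 'darkslategray'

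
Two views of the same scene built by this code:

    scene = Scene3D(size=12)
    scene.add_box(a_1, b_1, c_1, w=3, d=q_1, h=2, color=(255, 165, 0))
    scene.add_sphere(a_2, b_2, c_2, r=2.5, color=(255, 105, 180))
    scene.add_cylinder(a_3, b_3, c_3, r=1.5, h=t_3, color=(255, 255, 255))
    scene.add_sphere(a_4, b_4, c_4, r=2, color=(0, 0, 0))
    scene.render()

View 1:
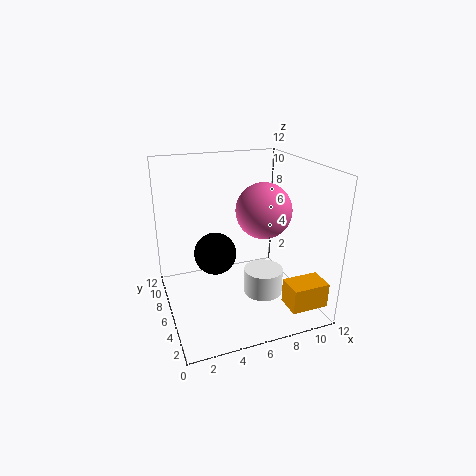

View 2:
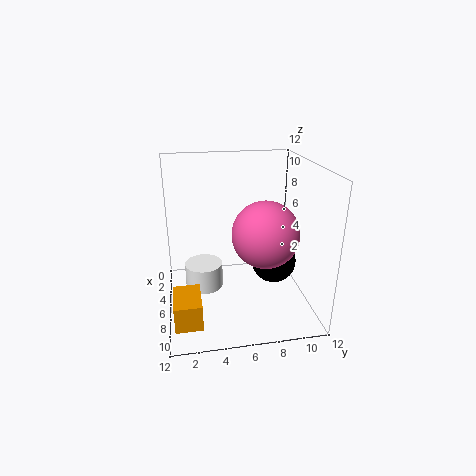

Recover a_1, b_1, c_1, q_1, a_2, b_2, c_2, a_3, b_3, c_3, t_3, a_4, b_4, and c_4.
a_1 = 8.5
b_1 = 0.5
c_1 = 1.5
q_1 = 2
a_2 = 9
b_2 = 7.5
c_2 = 7.5
a_3 = 7
b_3 = 3
c_3 = 2.5
t_3 = 2
a_4 = 5
b_4 = 9.5
c_4 = 3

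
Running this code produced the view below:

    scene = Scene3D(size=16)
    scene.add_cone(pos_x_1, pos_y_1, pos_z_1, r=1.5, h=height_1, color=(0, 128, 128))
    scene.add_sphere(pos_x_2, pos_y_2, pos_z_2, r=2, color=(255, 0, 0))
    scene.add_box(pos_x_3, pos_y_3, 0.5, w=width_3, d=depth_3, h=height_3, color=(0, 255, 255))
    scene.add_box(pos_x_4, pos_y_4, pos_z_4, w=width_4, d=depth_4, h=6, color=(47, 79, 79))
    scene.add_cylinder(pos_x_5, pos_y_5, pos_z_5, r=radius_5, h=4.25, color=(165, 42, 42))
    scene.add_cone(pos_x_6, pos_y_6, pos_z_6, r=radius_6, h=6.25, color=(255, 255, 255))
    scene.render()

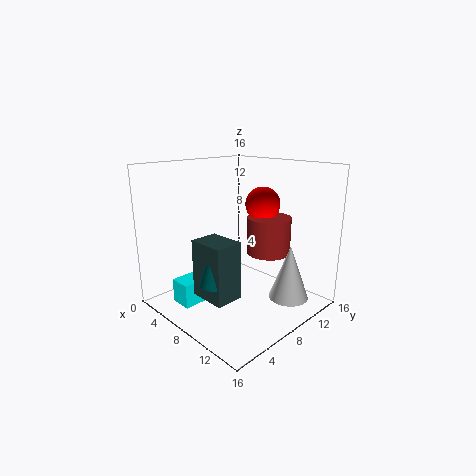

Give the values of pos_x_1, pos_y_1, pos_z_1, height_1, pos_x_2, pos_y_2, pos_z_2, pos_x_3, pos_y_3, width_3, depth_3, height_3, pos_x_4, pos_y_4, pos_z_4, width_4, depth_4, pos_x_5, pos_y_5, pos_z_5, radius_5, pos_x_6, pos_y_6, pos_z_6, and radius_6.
pos_x_1 = 9.75, pos_y_1 = 3, pos_z_1 = 4.75, height_1 = 4.5, pos_x_2 = 8.25, pos_y_2 = 11.75, pos_z_2 = 11.25, pos_x_3 = 3.25, pos_y_3 = 2.25, width_3 = 2.5, depth_3 = 4, height_3 = 2.75, pos_x_4 = 7.25, pos_y_4 = 2.25, pos_z_4 = 3, width_4 = 4, depth_4 = 3, pos_x_5 = 9.5, pos_y_5 = 11.5, pos_z_5 = 5.75, radius_5 = 2.5, pos_x_6 = 12.5, pos_y_6 = 11.75, pos_z_6 = 1, radius_6 = 2.25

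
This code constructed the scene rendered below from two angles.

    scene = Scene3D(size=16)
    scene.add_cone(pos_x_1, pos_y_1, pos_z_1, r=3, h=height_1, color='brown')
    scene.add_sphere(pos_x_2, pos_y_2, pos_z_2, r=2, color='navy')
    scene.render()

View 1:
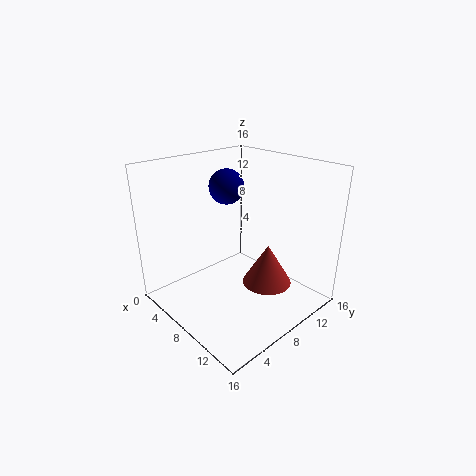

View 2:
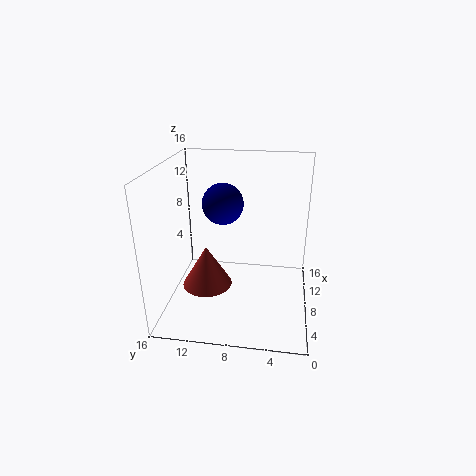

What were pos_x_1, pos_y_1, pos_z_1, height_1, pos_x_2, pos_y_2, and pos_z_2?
pos_x_1 = 9, pos_y_1 = 12, pos_z_1 = 1, height_1 = 5, pos_x_2 = 5, pos_y_2 = 9, pos_z_2 = 13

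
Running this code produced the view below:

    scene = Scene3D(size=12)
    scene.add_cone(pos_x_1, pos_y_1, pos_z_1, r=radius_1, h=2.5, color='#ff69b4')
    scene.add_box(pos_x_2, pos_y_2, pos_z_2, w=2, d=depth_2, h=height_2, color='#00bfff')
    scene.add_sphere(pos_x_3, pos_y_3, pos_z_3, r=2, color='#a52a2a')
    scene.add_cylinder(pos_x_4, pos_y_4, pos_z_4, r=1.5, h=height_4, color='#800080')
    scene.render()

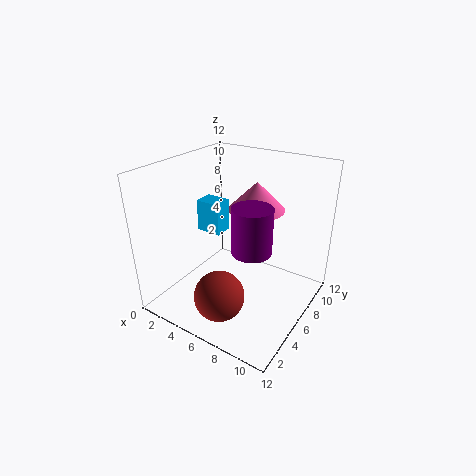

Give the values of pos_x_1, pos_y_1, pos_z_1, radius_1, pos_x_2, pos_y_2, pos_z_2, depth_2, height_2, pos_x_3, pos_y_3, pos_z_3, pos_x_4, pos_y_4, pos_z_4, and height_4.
pos_x_1 = 6
pos_y_1 = 9
pos_z_1 = 7.5
radius_1 = 2.5
pos_x_2 = 3.5
pos_y_2 = 4
pos_z_2 = 7
depth_2 = 1.5
height_2 = 2.5
pos_x_3 = 6.5
pos_y_3 = 2.5
pos_z_3 = 2.5
pos_x_4 = 8.5
pos_y_4 = 4
pos_z_4 = 6.5
height_4 = 3.5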